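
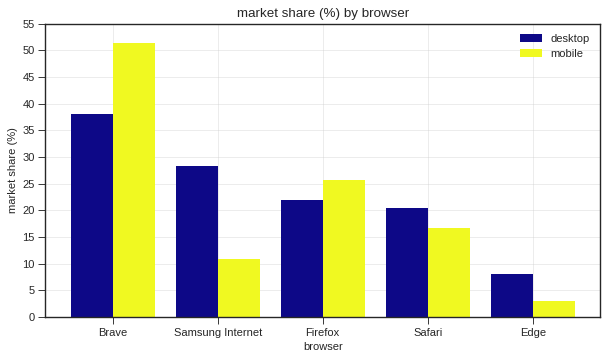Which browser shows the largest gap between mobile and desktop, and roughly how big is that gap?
Samsung Internet: mobile ≈ 10, desktop ≈ 30 → gap ≈ 20. Next-largest (Brave) is only ≈ 10.

Samsung Internet, ≈ 20 %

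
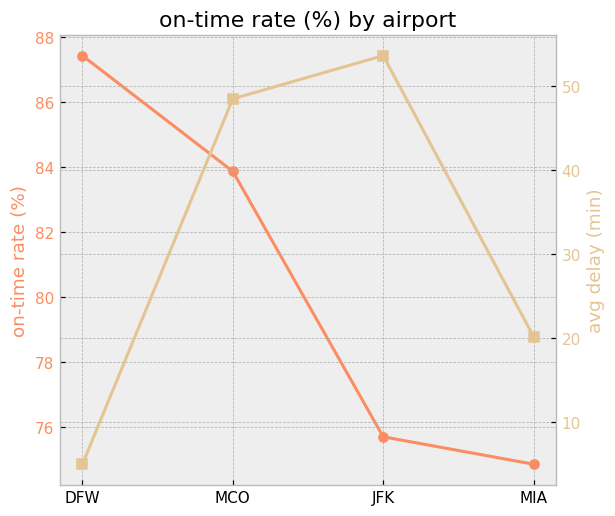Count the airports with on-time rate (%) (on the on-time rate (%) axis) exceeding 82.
2

Above 82: DFW, MCO.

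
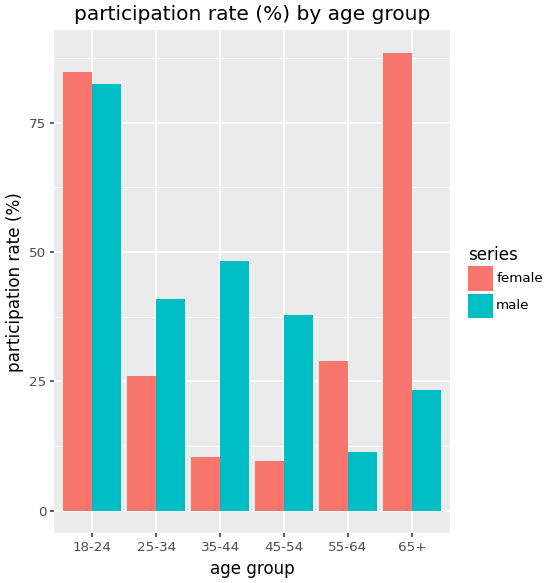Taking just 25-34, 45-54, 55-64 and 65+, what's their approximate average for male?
(40 + 40 + 10 + 20) / 4 ≈ 28.

≈ 28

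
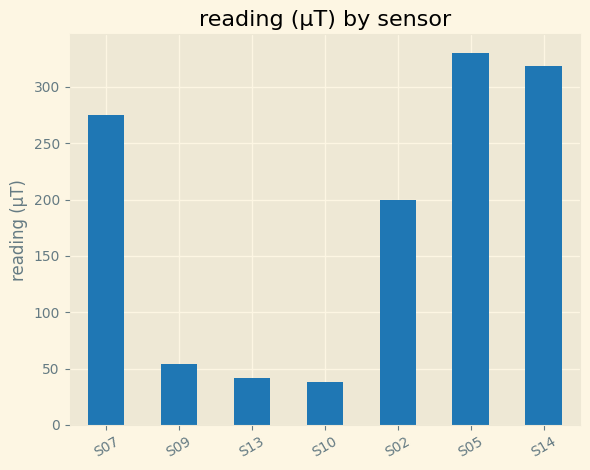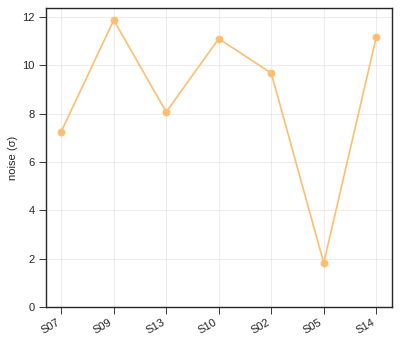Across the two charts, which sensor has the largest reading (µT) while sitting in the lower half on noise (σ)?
Chart 2 median noise (σ) ≈ 10; below-median sensors: S07, S13, S05. Among those, S05 has the highest reading (µT) (≈ 350).

S05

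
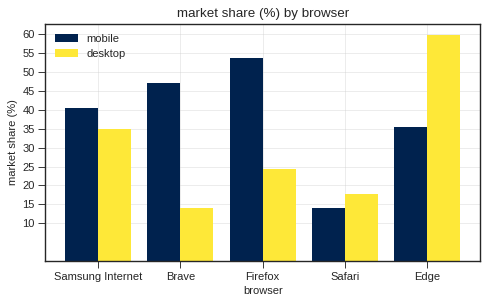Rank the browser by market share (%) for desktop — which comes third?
Firefox

Top 4 for desktop: Edge ≈ 60, Samsung Internet ≈ 35, Firefox ≈ 25, Safari ≈ 20.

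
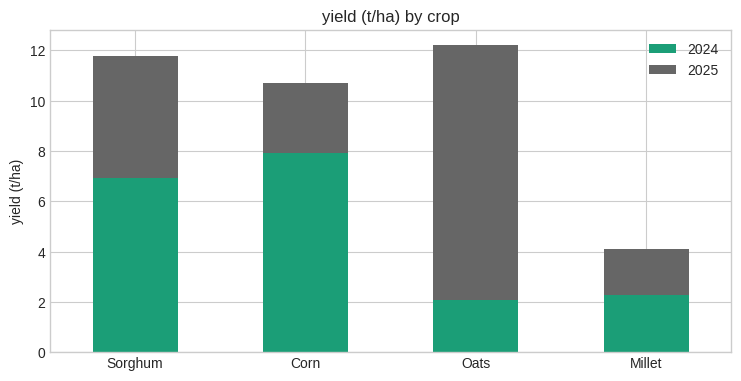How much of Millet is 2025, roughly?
2025 top ≈ 4, bottom ≈ 2; segment ≈ 2.

≈ 2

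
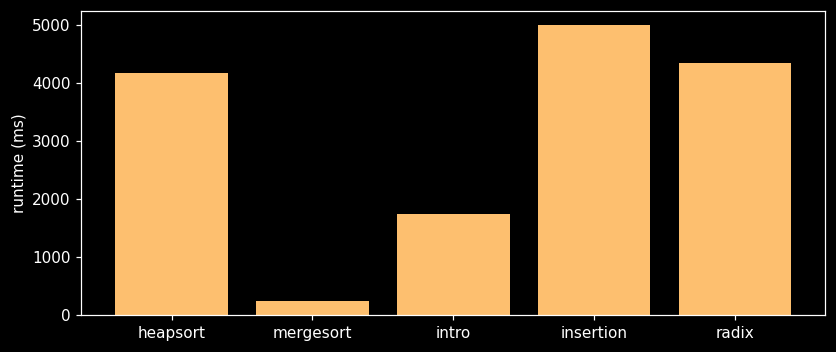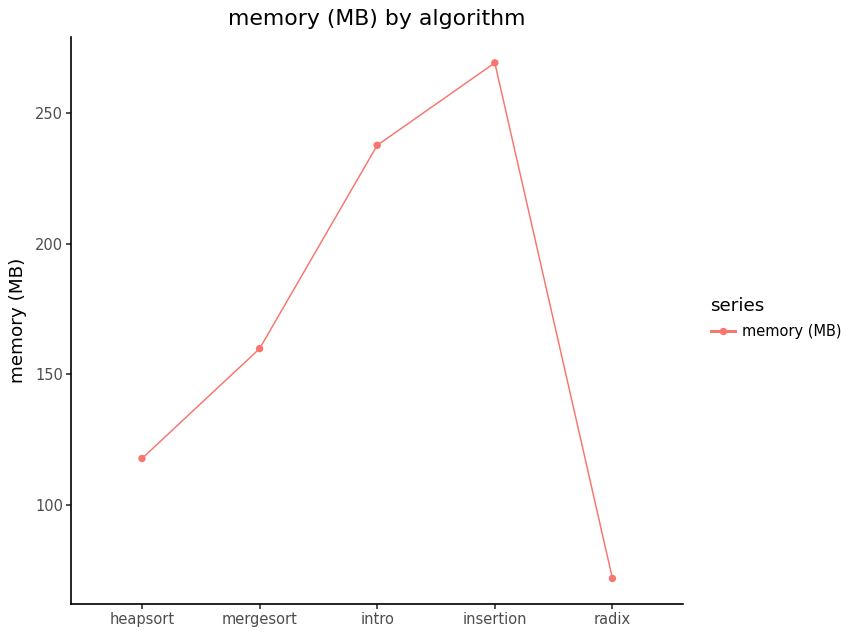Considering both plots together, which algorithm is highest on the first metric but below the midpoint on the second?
radix

Chart 2 median memory (MB) ≈ 150; below-median algorithms: heapsort, radix. Among those, radix has the highest runtime (ms) (≈ 4500).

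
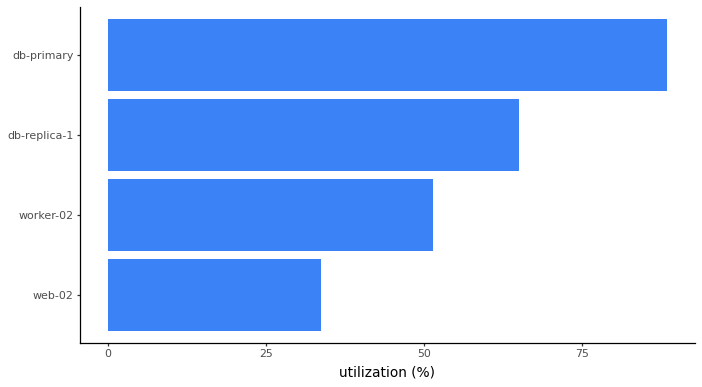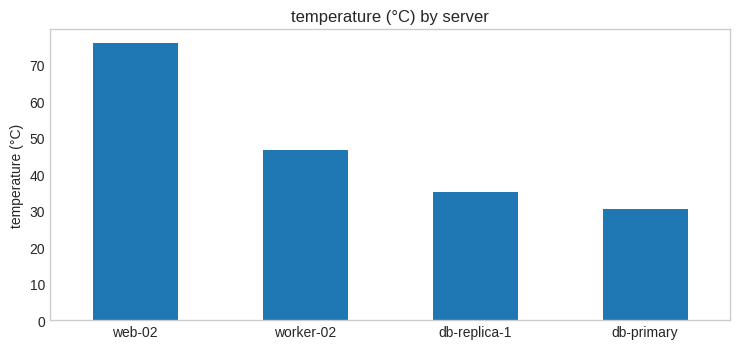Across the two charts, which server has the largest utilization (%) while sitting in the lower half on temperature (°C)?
Chart 2 median temperature (°C) ≈ 40; below-median servers: db-replica-1, db-primary. Among those, db-primary has the highest utilization (%) (≈ 90).

db-primary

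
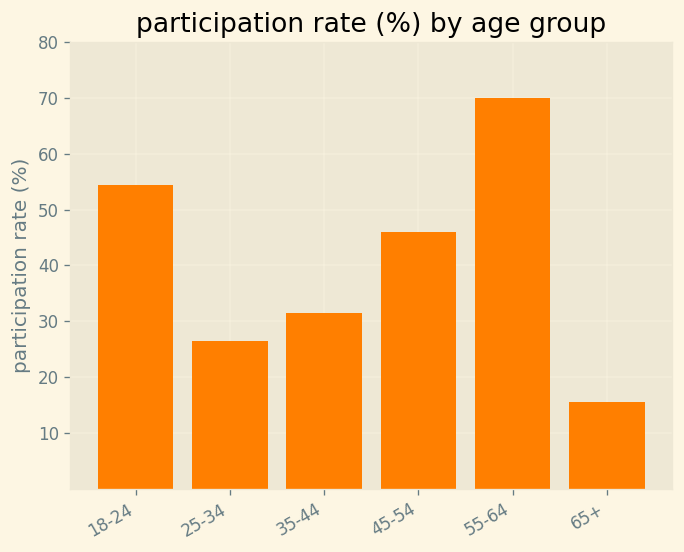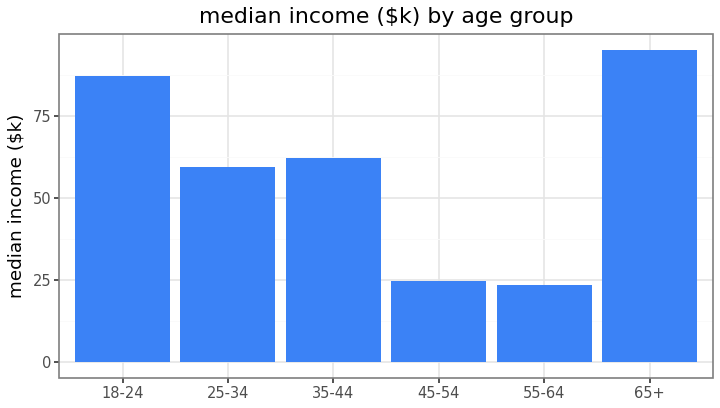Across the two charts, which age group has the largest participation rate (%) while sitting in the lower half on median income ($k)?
Chart 2 median median income ($k) ≈ 60; below-median age groups: 25-34, 45-54, 55-64. Among those, 55-64 has the highest participation rate (%) (≈ 70).

55-64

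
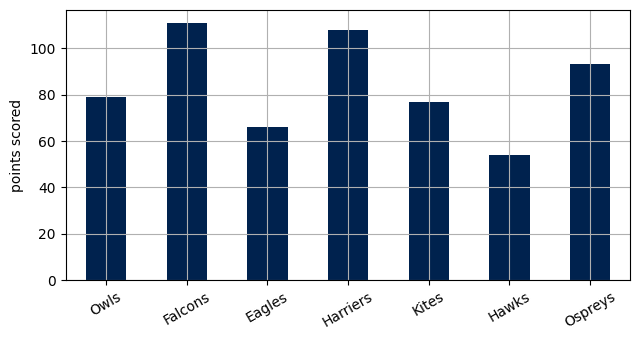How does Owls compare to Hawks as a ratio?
Owls ≈ 80, Hawks ≈ 50; 80/50 ≈ 1.6.

≈ 1.6×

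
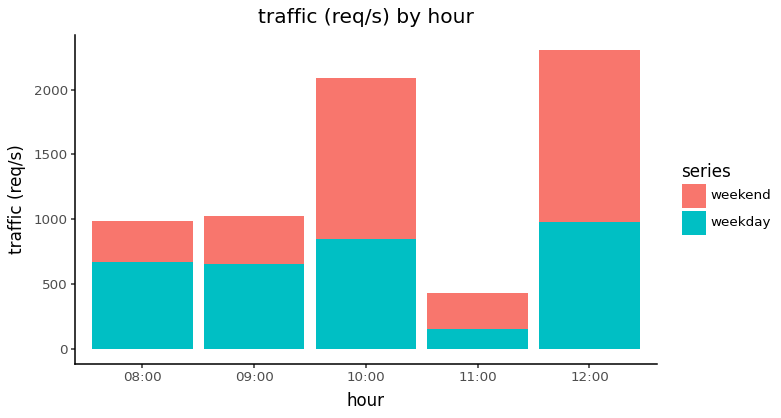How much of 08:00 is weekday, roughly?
weekday top ≈ 600, bottom ≈ 0; segment ≈ 600.

≈ 600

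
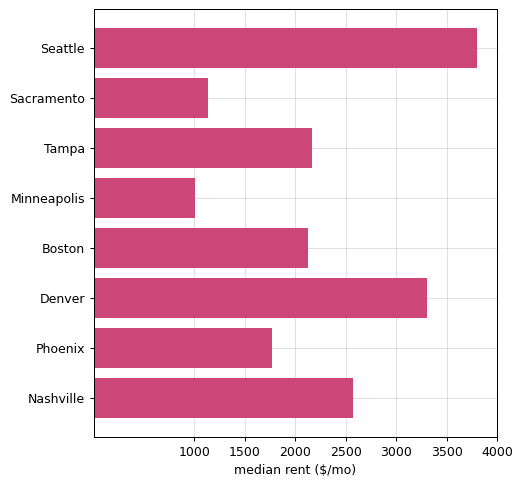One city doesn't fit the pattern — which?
Seattle

Seattle ≈ 4000; the rest sit between ≈ 1000 and ≈ 3500.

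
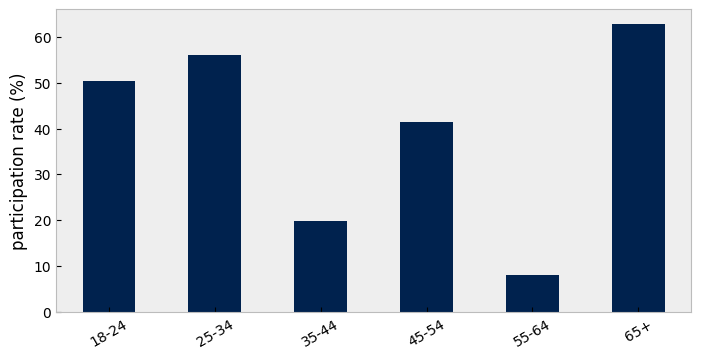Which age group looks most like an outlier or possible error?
55-64

55-64 ≈ 10; the rest sit between ≈ 20 and ≈ 60.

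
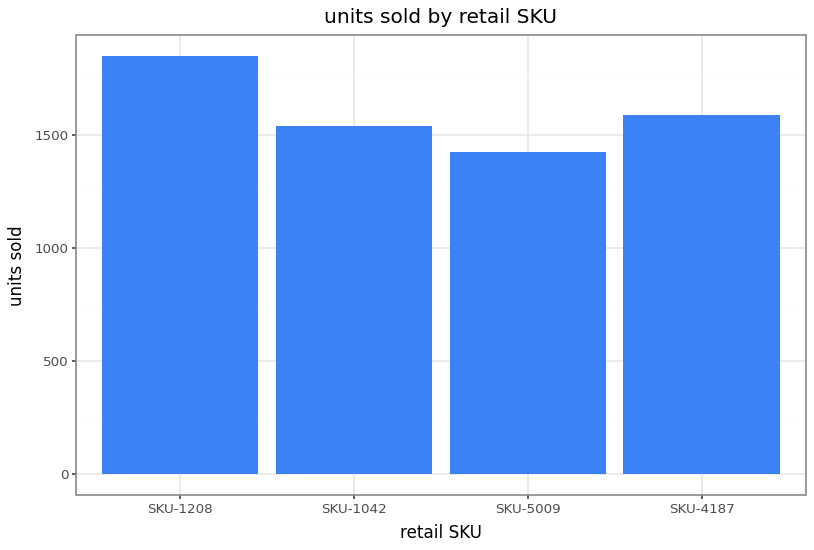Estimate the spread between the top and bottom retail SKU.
Max SKU-1208 ≈ 1800, min SKU-5009 ≈ 1400; range ≈ 400.

≈ 400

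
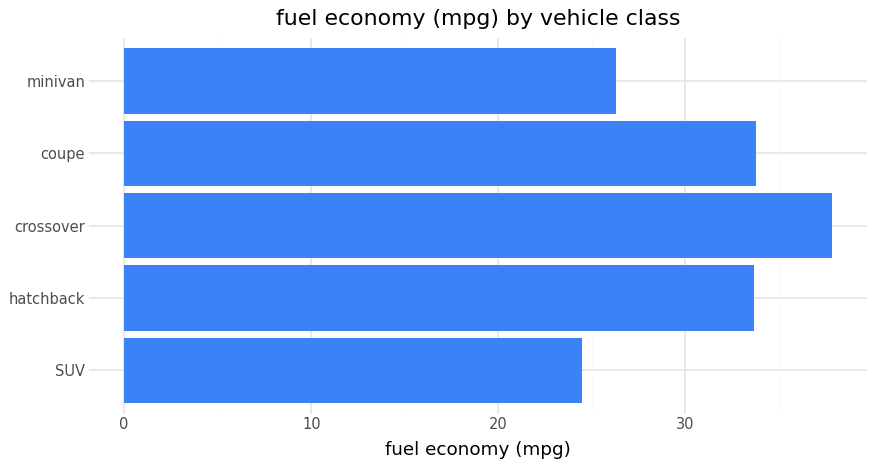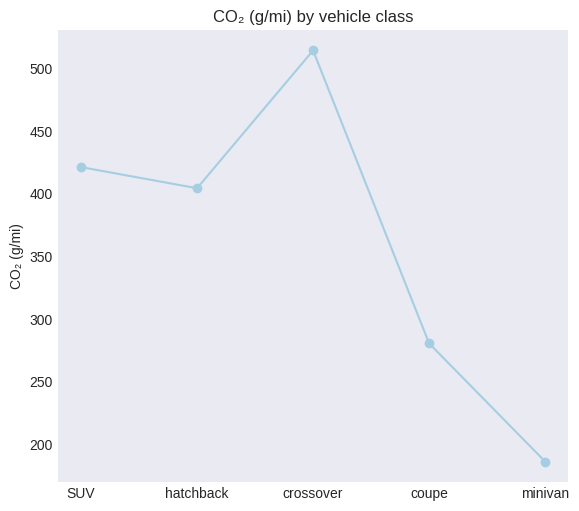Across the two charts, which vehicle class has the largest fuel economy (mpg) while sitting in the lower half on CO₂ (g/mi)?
coupe

Chart 2 median CO₂ (g/mi) ≈ 400; below-median vehicle classes: coupe, minivan. Among those, coupe has the highest fuel economy (mpg) (≈ 35).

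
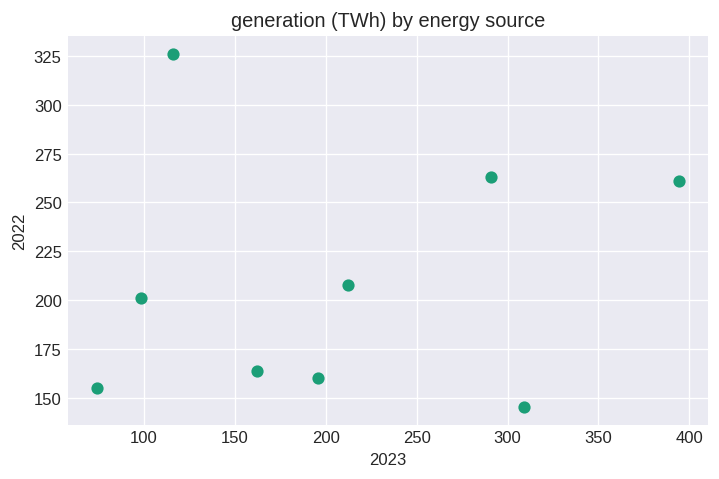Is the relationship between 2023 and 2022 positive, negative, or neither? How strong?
Points are roughly uncorrelated; weak (|r| ≈ 0.1).

no clear correlation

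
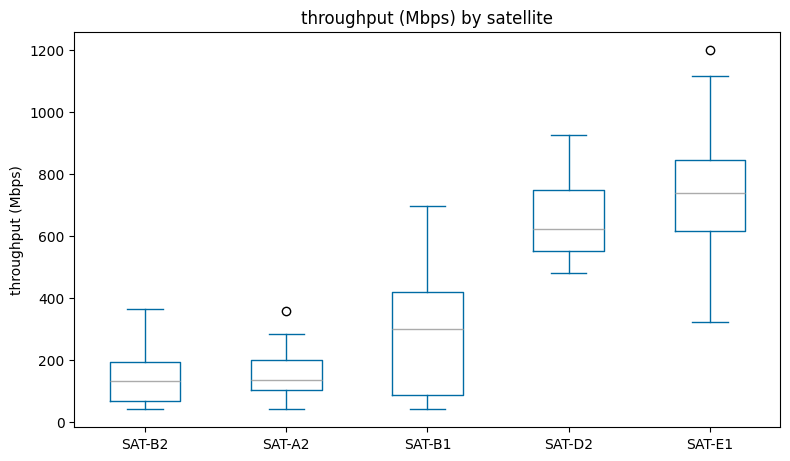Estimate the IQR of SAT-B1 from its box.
≈ 300

Q3 ≈ 400, Q1 ≈ 100; IQR ≈ 300.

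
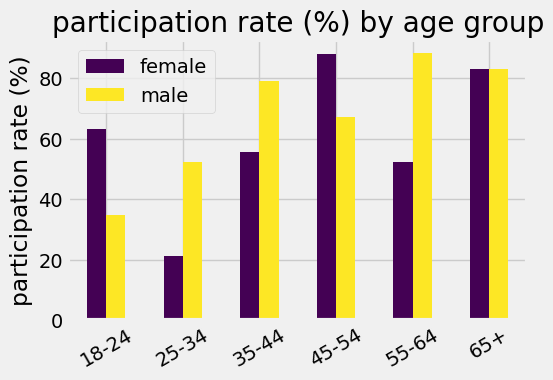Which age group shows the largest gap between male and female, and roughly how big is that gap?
55-64: male ≈ 90, female ≈ 50 → gap ≈ 40. Next-largest (25-34) is only ≈ 30.

55-64, ≈ 40 %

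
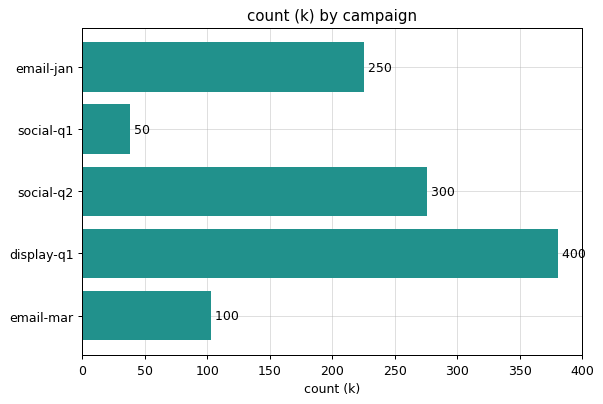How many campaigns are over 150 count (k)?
3

Above 150: email-jan, social-q2, display-q1.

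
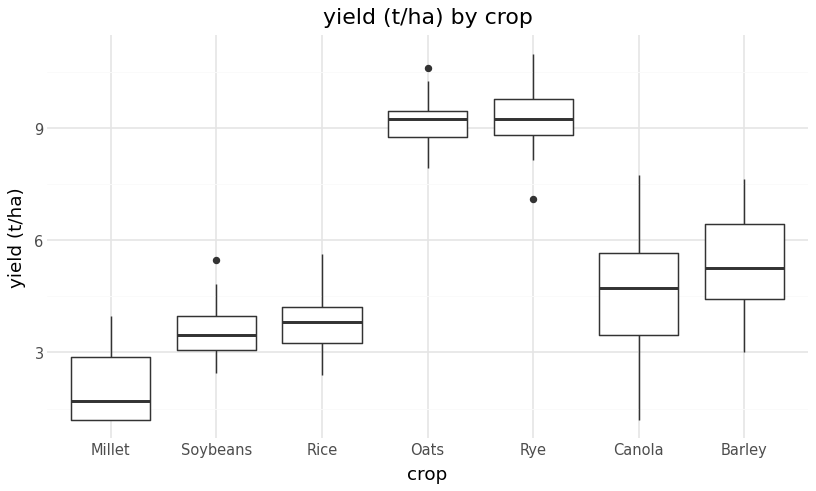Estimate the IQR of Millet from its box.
≈ 2

Q3 ≈ 3, Q1 ≈ 1; IQR ≈ 2.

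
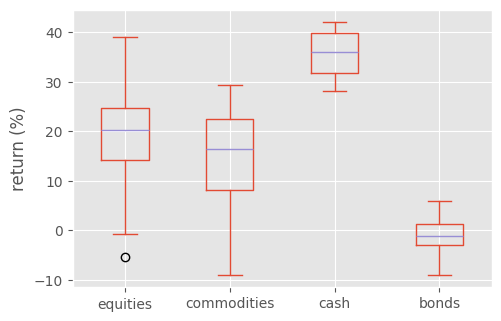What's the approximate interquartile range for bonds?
Q3 ≈ 0, Q1 ≈ -5; IQR ≈ 5.

≈ 5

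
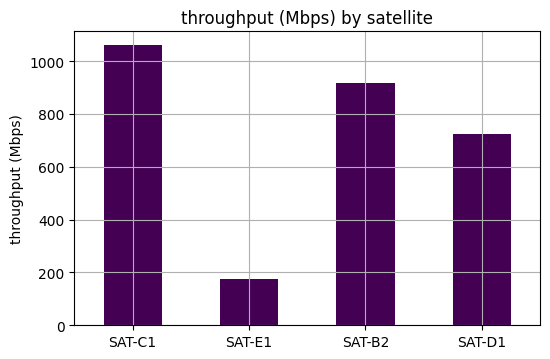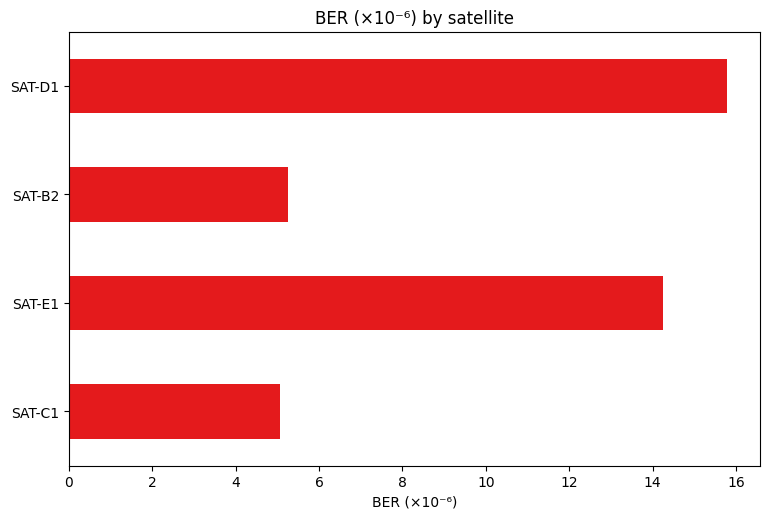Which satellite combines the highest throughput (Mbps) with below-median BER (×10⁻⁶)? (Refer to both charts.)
SAT-C1

Chart 2 median BER (×10⁻⁶) ≈ 10; below-median satellites: SAT-C1, SAT-B2. Among those, SAT-C1 has the highest throughput (Mbps) (≈ 1100).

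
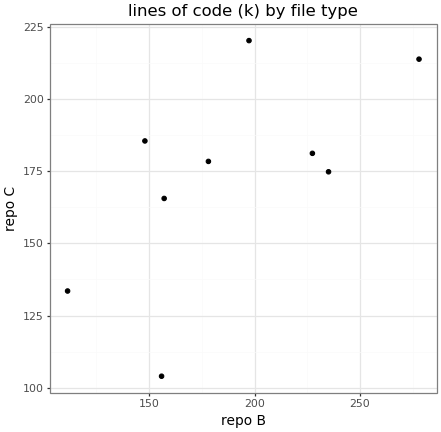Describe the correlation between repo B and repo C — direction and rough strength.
positive, moderate

Points are positively correlated; moderate (|r| ≈ 0.6).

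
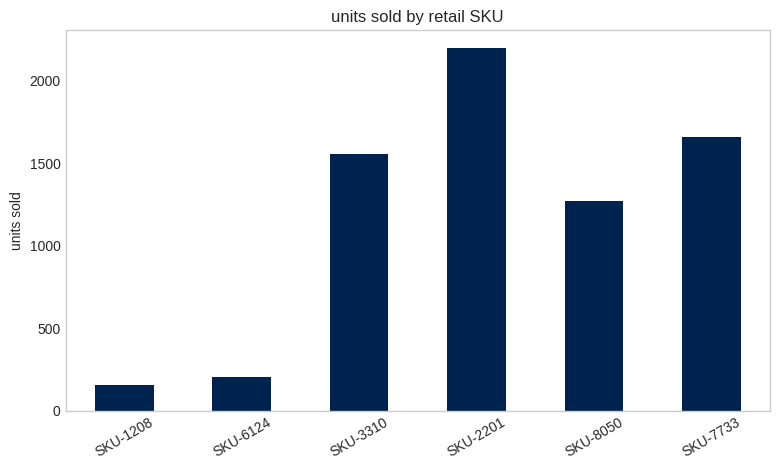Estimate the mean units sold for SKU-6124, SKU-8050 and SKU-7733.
≈ 1000

(200 + 1200 + 1600) / 3 ≈ 1000.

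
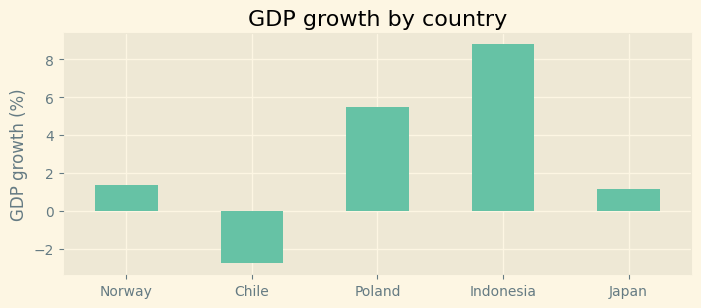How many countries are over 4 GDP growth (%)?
Above 4: Poland, Indonesia.

2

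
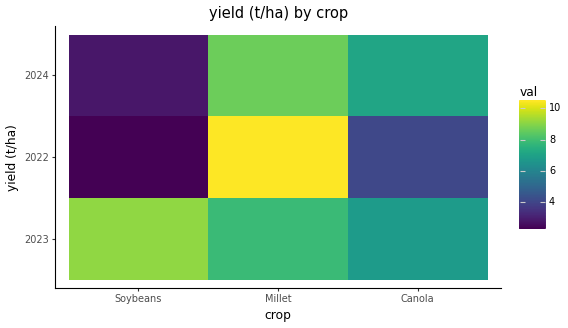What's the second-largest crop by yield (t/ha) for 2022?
Canola

Top 3 for 2022: Millet ≈ 11, Canola ≈ 4, Soybeans ≈ 2.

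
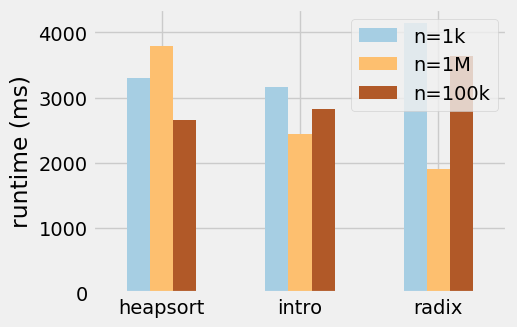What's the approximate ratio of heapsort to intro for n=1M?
heapsort ≈ 4000, intro ≈ 2500; 4000/2500 ≈ 1.6.

≈ 1.6×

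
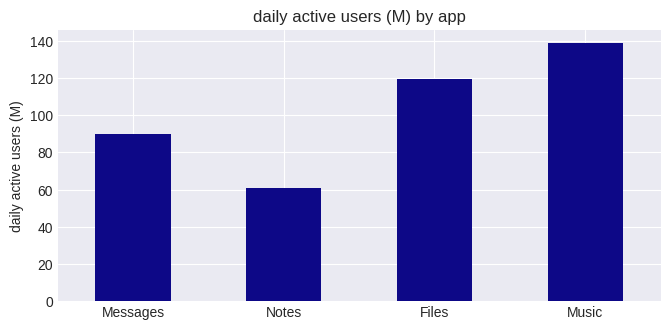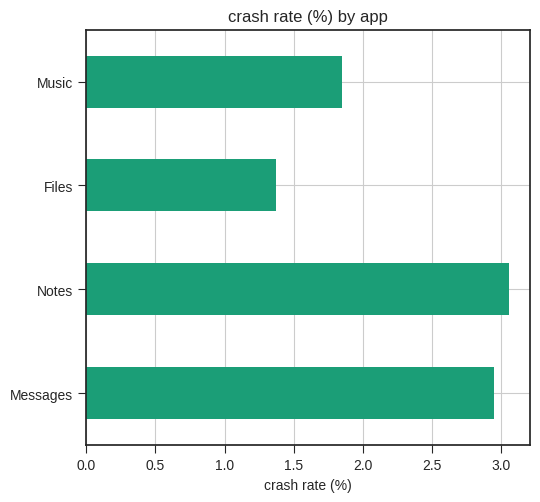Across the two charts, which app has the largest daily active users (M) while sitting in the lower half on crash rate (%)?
Chart 2 median crash rate (%) ≈ 2.5; below-median apps: Files, Music. Among those, Music has the highest daily active users (M) (≈ 140).

Music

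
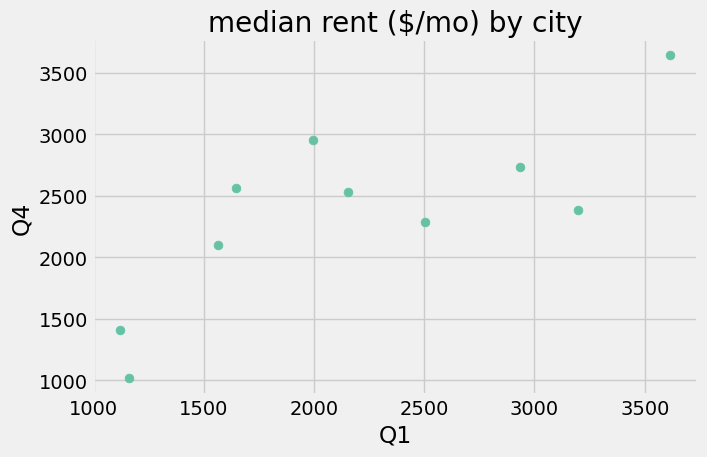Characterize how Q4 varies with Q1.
Points are positively correlated; strong (|r| ≈ 0.8).

positive, strong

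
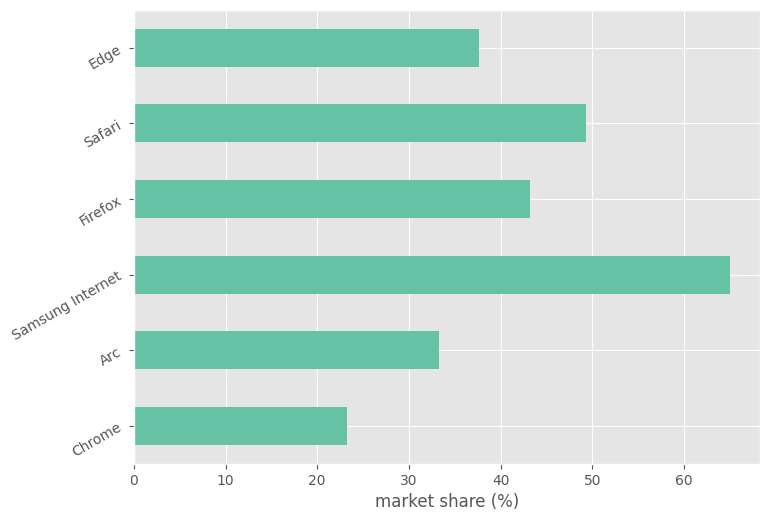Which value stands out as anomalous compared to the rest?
Samsung Internet ≈ 60; the rest sit between ≈ 20 and ≈ 50.

Samsung Internet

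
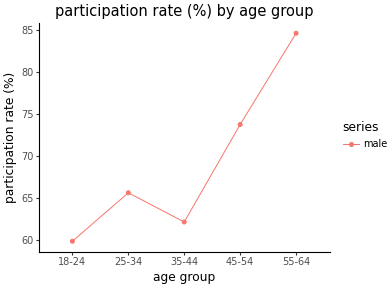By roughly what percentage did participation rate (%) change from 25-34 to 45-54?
≈ +15.4%

25-34 ≈ 65, 45-54 ≈ 75; (75 − 65) / 65 ≈ +15.4%.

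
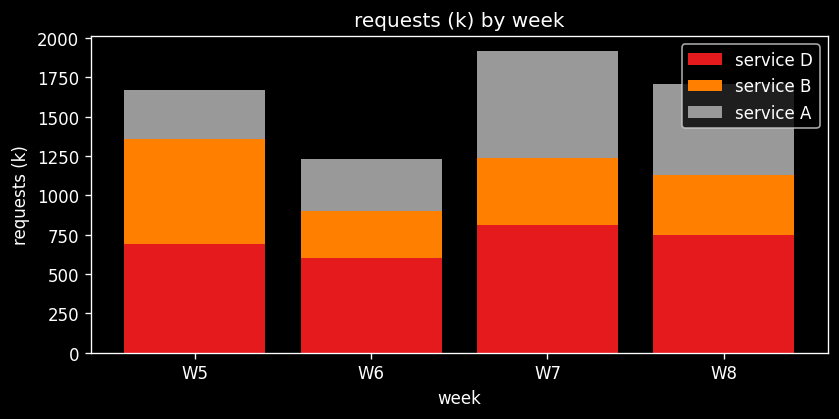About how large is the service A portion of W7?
≈ 800

service A top ≈ 2000, bottom ≈ 1200; segment ≈ 800.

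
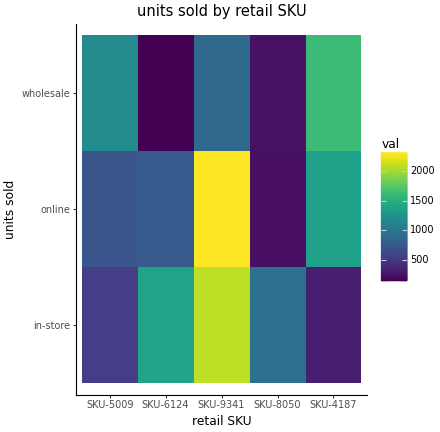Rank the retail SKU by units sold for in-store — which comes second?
SKU-6124

Top 3 for in-store: SKU-9341 ≈ 2200, SKU-6124 ≈ 1400, SKU-8050 ≈ 1000.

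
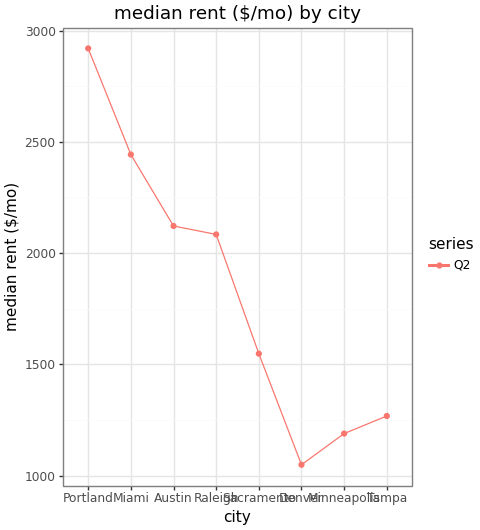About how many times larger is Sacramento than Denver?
≈ 1.6×

Sacramento ≈ 1600, Denver ≈ 1000; 1600/1000 ≈ 1.6.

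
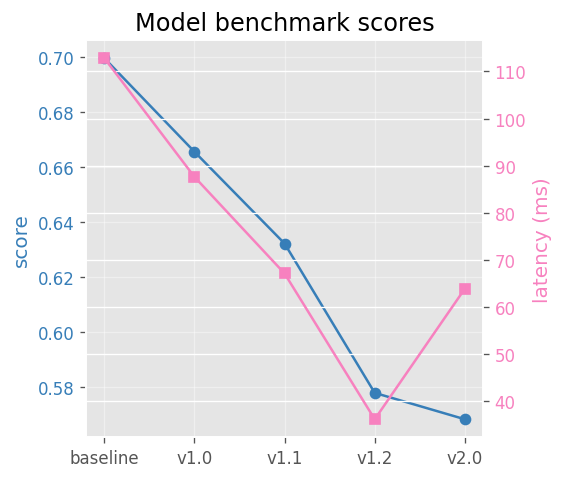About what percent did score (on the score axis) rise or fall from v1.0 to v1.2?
v1.0 ≈ 0.66, v1.2 ≈ 0.58; (0.58 − 0.66) / 0.66 ≈ -12.1%.

≈ -12.1%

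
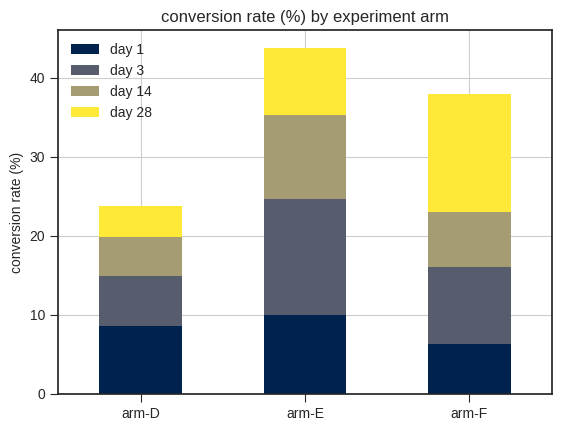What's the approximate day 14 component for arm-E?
≈ 10

day 14 top ≈ 35, bottom ≈ 25; segment ≈ 10.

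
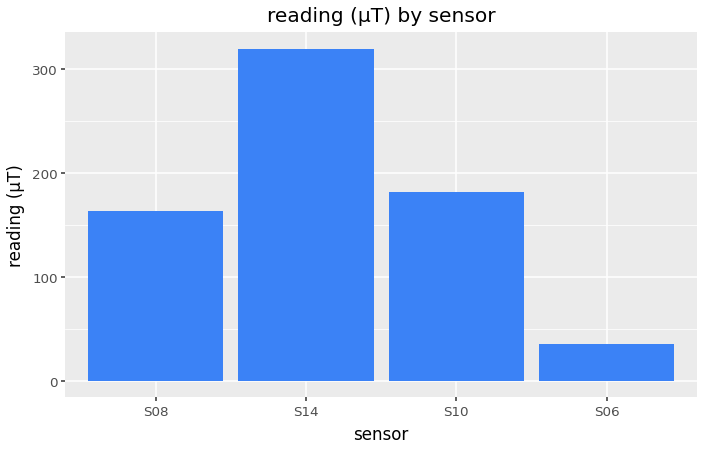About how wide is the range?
≈ 250

Max S14 ≈ 300, min S06 ≈ 50; range ≈ 250.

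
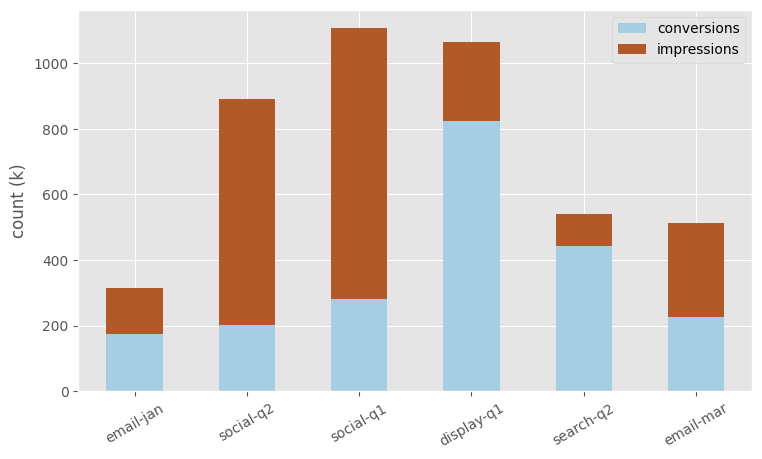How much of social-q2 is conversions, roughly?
conversions top ≈ 200, bottom ≈ 0; segment ≈ 200.

≈ 200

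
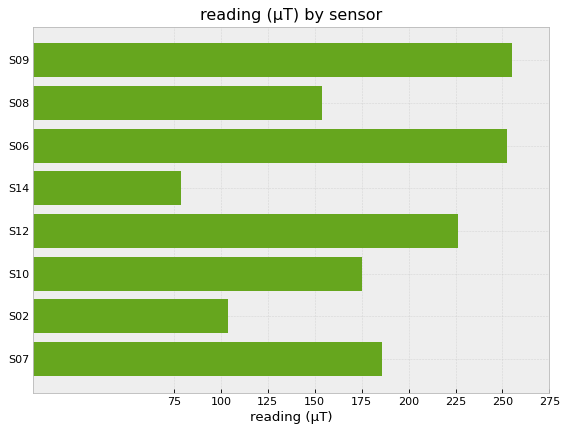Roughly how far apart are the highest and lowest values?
Max S09 ≈ 250, min S14 ≈ 75; range ≈ 175.

≈ 175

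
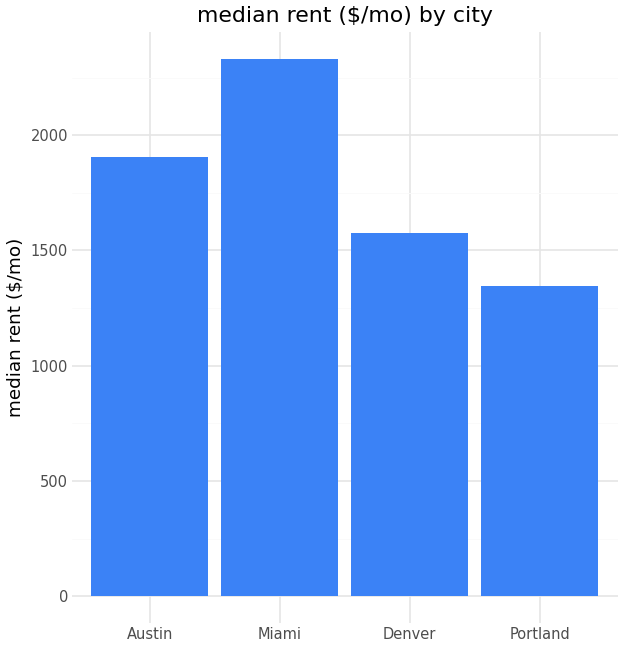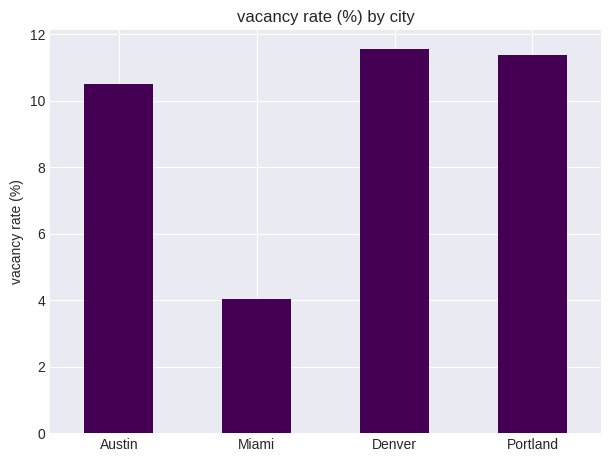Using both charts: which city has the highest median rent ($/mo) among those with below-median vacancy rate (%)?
Chart 2 median vacancy rate (%) ≈ 10; below-median cities: Austin, Miami. Among those, Miami has the highest median rent ($/mo) (≈ 2500).

Miami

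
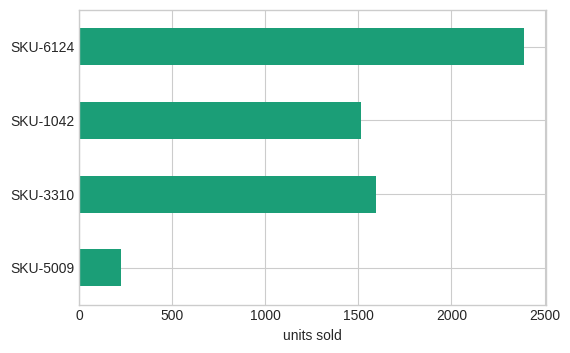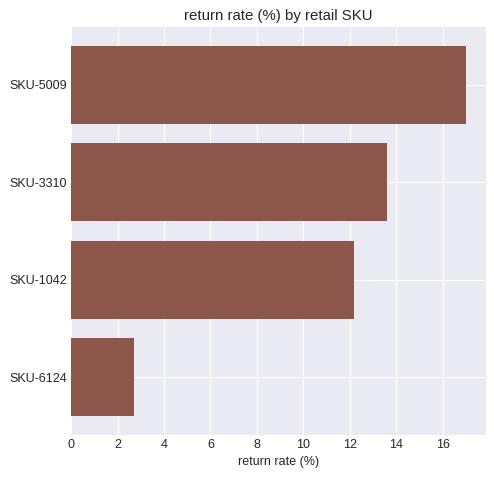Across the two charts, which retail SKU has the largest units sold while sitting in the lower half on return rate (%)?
SKU-6124

Chart 2 median return rate (%) ≈ 12; below-median retail SKUs: SKU-1042, SKU-6124. Among those, SKU-6124 has the highest units sold (≈ 2500).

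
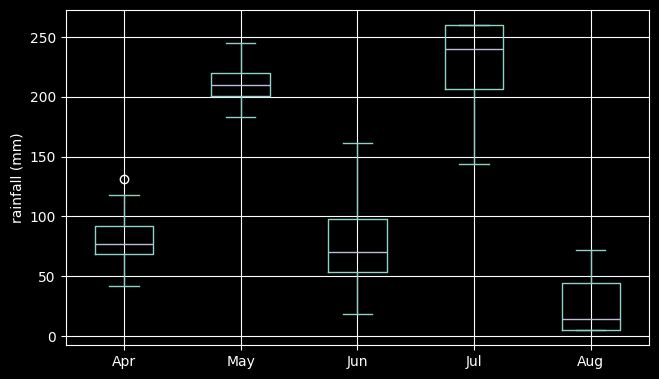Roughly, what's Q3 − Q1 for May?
Q3 ≈ 220, Q1 ≈ 200; IQR ≈ 20.

≈ 20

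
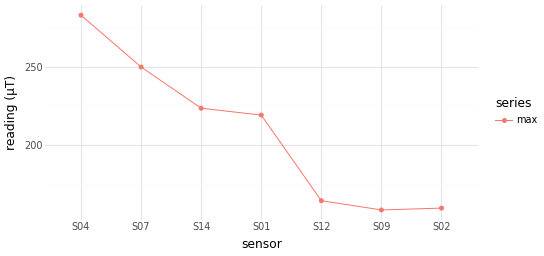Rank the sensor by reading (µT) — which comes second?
Top 3: S04 ≈ 280, S07 ≈ 260, S14 ≈ 220.

S07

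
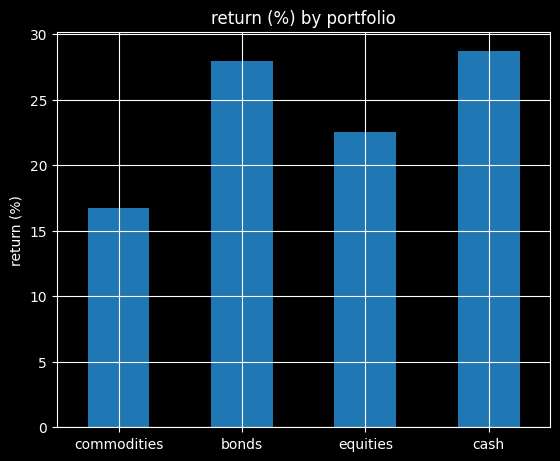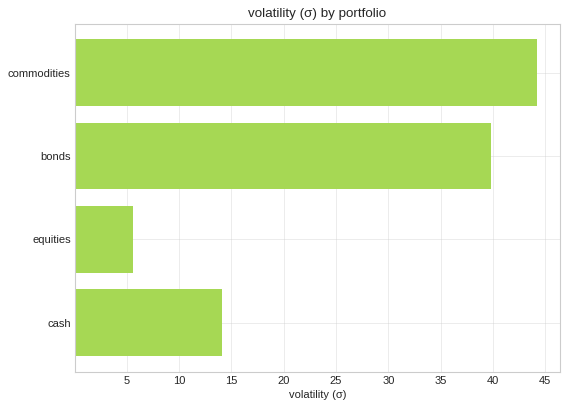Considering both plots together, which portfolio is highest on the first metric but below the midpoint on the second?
Chart 2 median volatility (σ) ≈ 25; below-median portfolios: equities, cash. Among those, cash has the highest return (%) (≈ 30).

cash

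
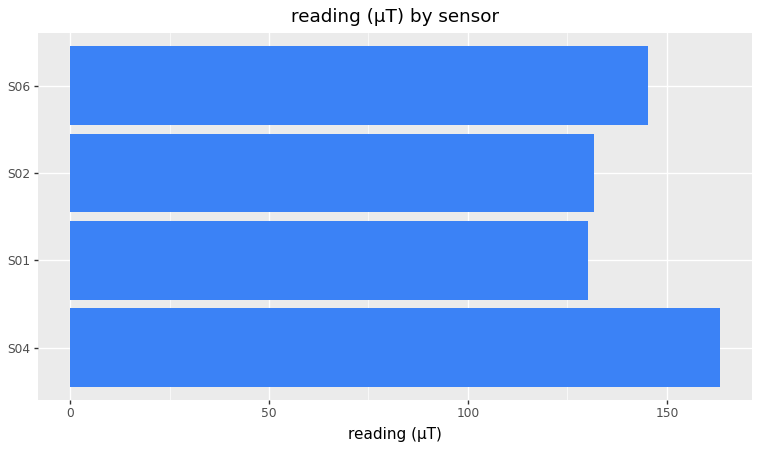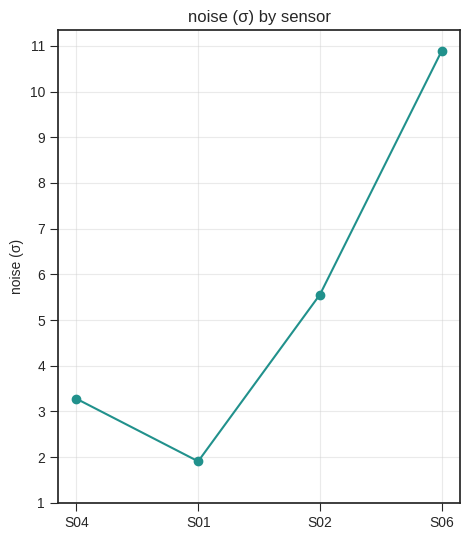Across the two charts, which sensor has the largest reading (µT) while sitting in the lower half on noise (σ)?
S04

Chart 2 median noise (σ) ≈ 4; below-median sensors: S04, S01. Among those, S04 has the highest reading (µT) (≈ 160).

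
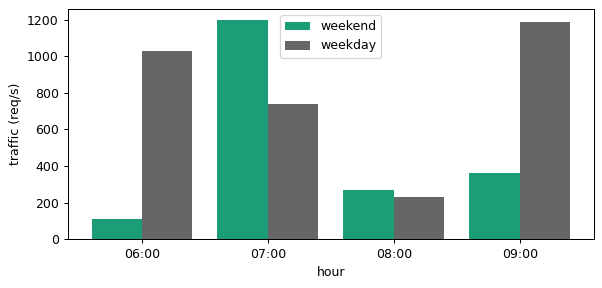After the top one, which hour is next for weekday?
Top 3 for weekday: 09:00 ≈ 1200, 06:00 ≈ 1000, 07:00 ≈ 700.

06:00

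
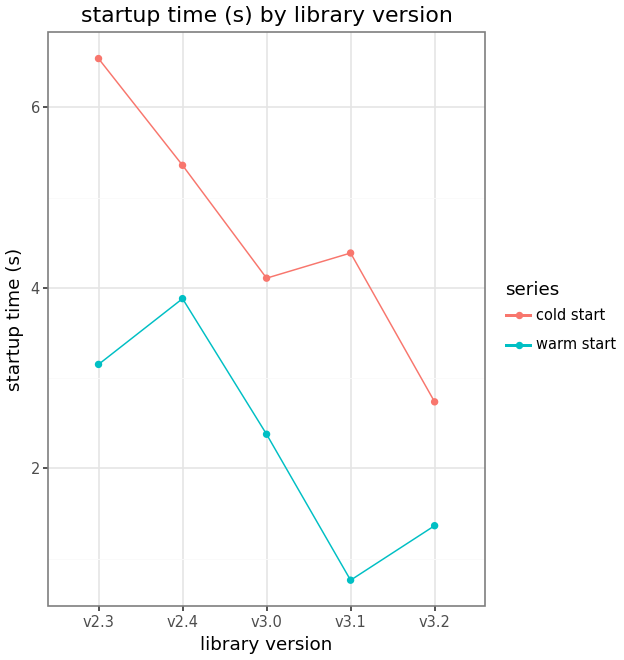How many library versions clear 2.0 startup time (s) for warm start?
Above 2.0: v2.3, v2.4, v3.0.

3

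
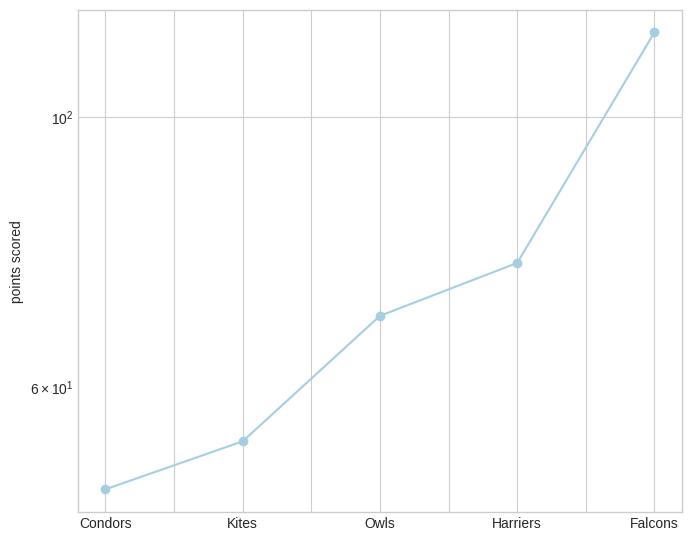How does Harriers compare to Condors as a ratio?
≈ 1.6×

Harriers ≈ 80, Condors ≈ 50; 80/50 ≈ 1.6.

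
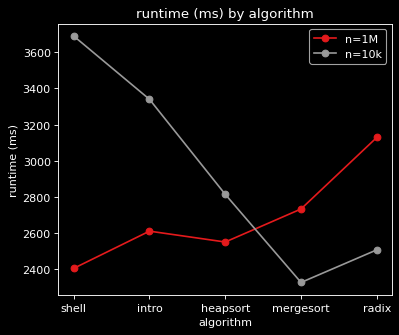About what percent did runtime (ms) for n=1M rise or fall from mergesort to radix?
≈ +14.3%

mergesort ≈ 2800, radix ≈ 3200; (3200 − 2800) / 2800 ≈ +14.3%.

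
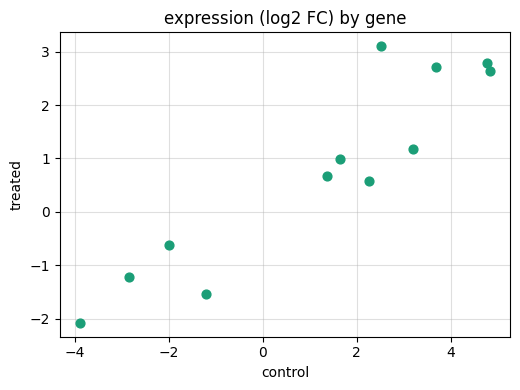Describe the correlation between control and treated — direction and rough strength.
Points are positively correlated; strong (|r| ≈ 0.9).

positive, strong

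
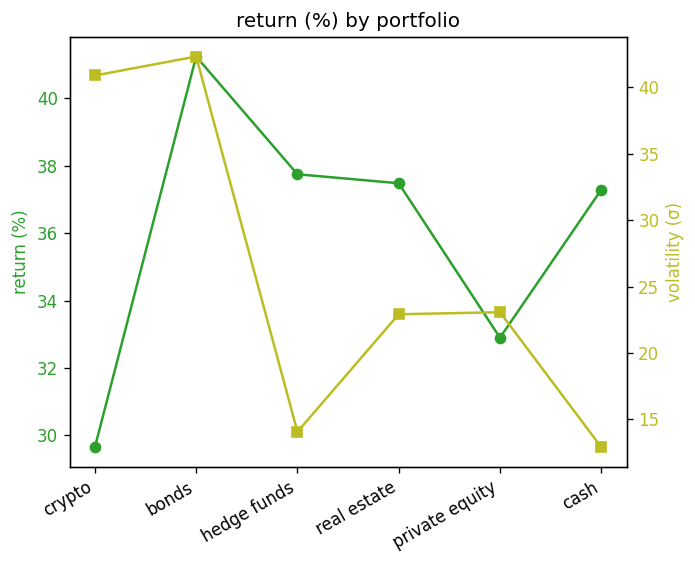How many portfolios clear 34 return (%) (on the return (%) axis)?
4

Above 34: bonds, hedge funds, real estate, cash.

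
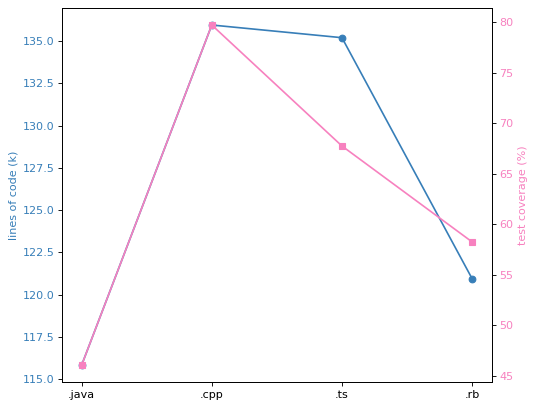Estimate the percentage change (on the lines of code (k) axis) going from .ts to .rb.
≈ -11.8%

.ts ≈ 136, .rb ≈ 120; (120 − 136) / 136 ≈ -11.8%.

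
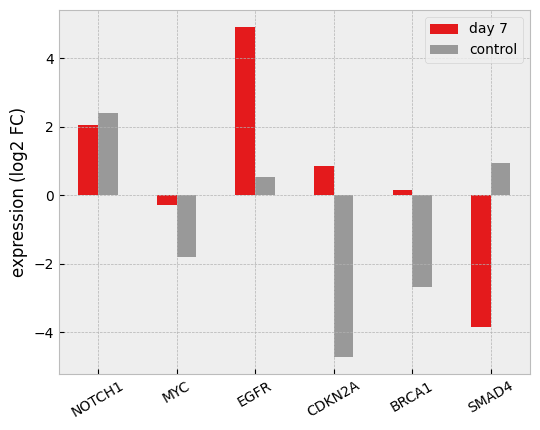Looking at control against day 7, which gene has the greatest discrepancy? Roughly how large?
CDKN2A, ≈ 6 log2 FC

CDKN2A: control ≈ -5, day 7 ≈ 1 → gap ≈ 6. Next-largest (SMAD4) is only ≈ 5.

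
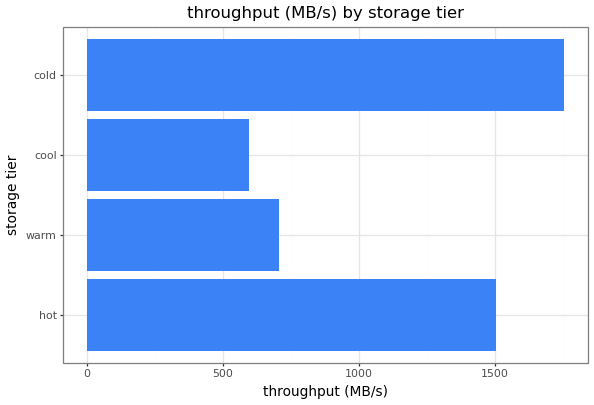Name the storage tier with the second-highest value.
Top 3: cold ≈ 1800, hot ≈ 1600, warm ≈ 800.

hot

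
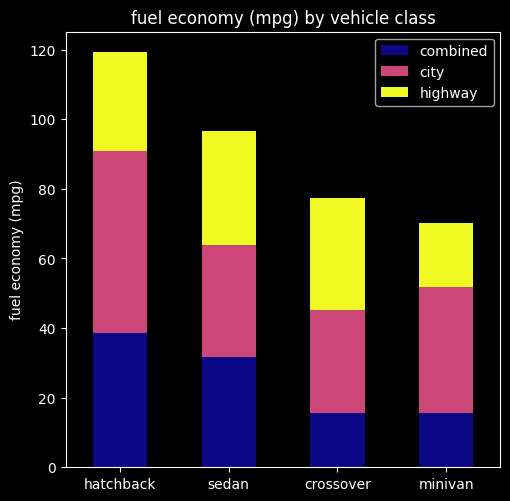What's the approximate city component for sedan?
city top ≈ 60, bottom ≈ 30; segment ≈ 30.

≈ 30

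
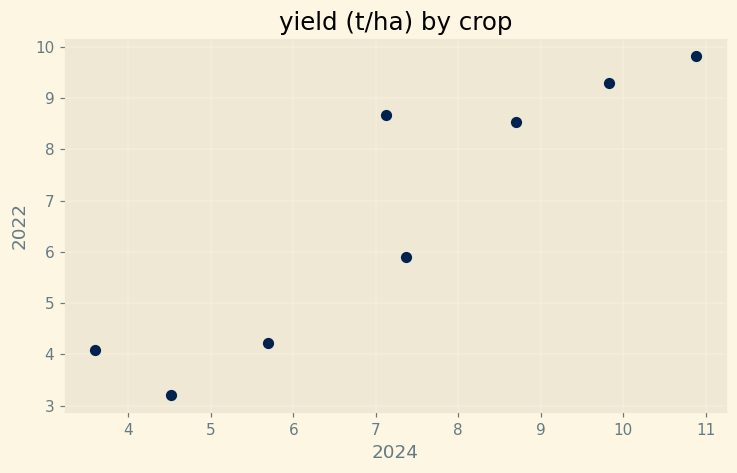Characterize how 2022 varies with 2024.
Points are positively correlated; strong (|r| ≈ 0.9).

positive, strong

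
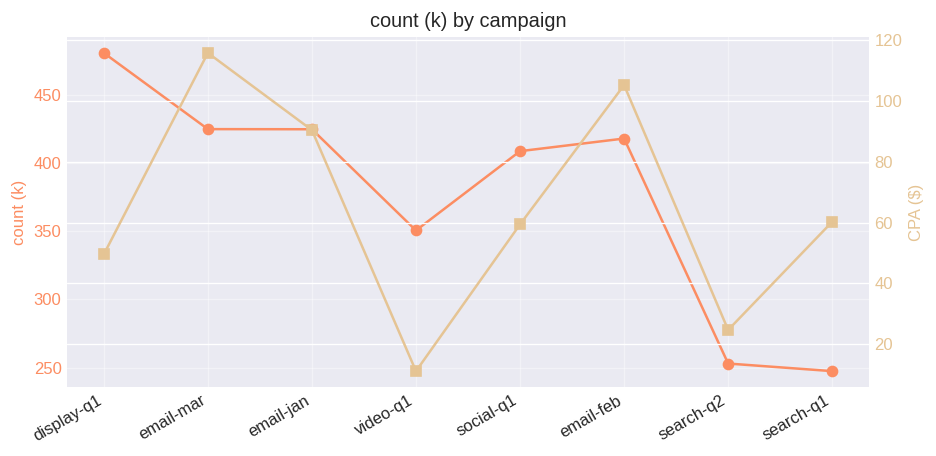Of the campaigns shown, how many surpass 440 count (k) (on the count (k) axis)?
Above 440: display-q1.

1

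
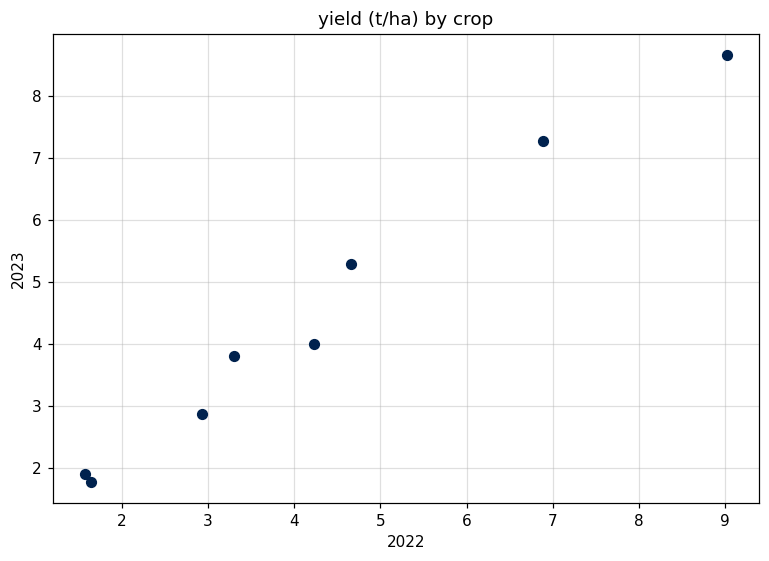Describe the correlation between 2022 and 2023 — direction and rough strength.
positive, strong

Points are positively correlated; strong (|r| ≈ 1.0).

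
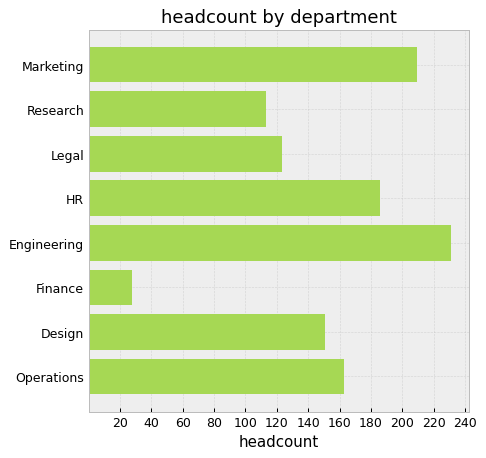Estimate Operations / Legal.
≈ 1.33×

Operations ≈ 160, Legal ≈ 120; 160/120 ≈ 1.33.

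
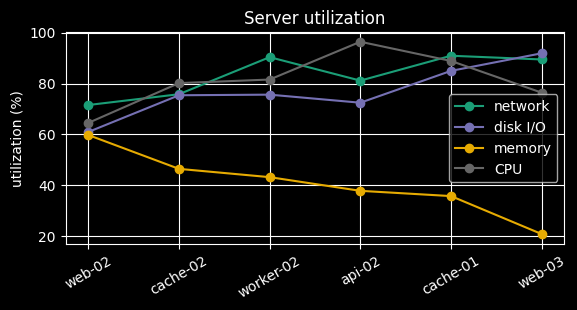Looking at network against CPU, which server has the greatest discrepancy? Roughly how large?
api-02, ≈ 20 %

api-02: network ≈ 80, CPU ≈ 100 → gap ≈ 20. Next-largest (web-03) is only ≈ 10.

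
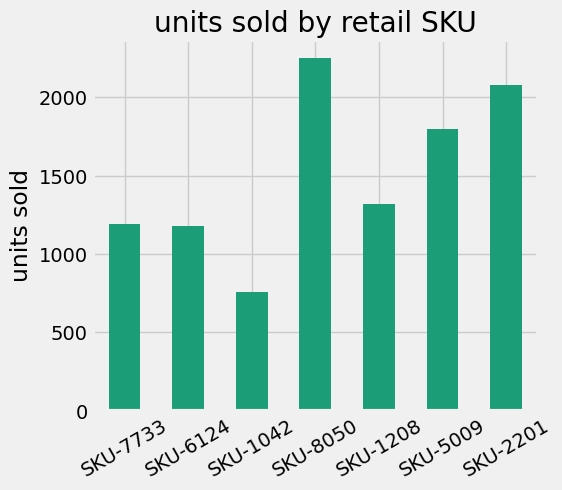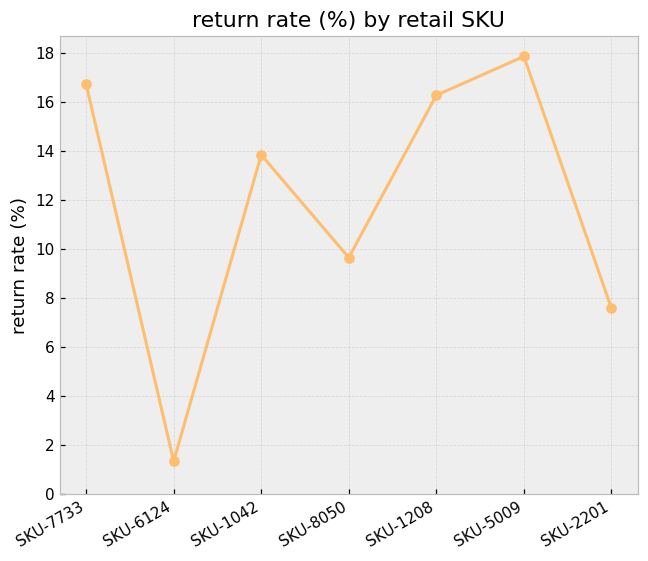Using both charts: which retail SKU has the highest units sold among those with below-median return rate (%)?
SKU-8050

Chart 2 median return rate (%) ≈ 14; below-median retail SKUs: SKU-6124, SKU-8050, SKU-2201. Among those, SKU-8050 has the highest units sold (≈ 2500).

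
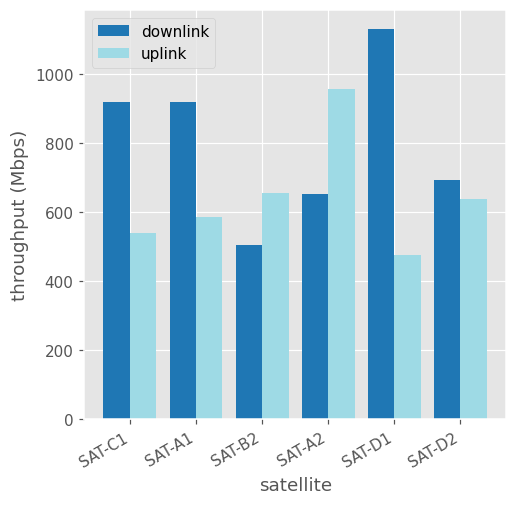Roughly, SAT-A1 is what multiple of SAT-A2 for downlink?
≈ 1.29×

SAT-A1 ≈ 900, SAT-A2 ≈ 700; 900/700 ≈ 1.29.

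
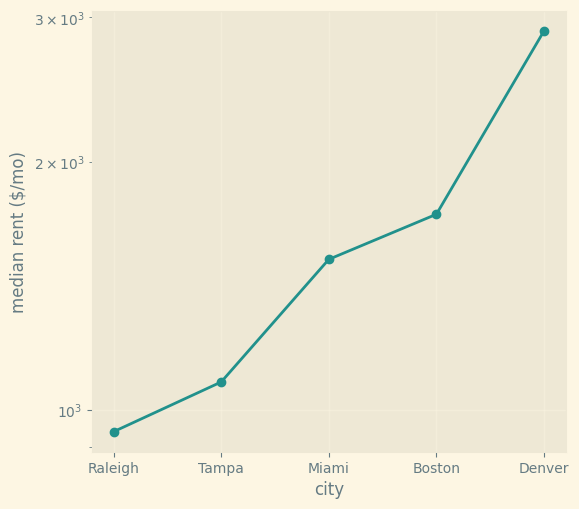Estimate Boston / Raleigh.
≈ 1.8×

Boston ≈ 1800, Raleigh ≈ 1000; 1800/1000 ≈ 1.8.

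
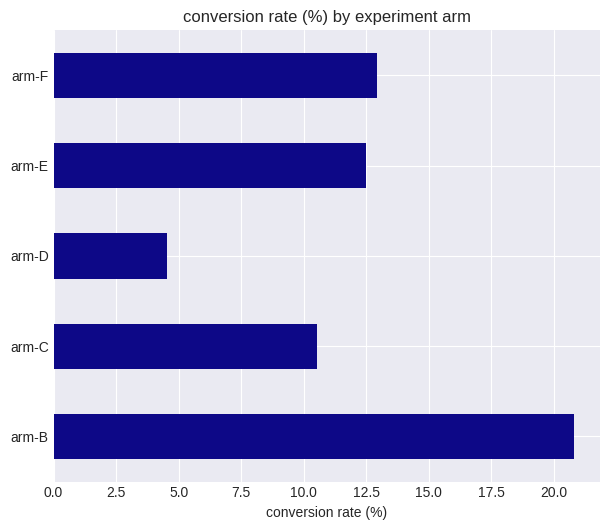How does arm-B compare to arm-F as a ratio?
≈ 1.67×

arm-B ≈ 20, arm-F ≈ 12; 20/12 ≈ 1.67.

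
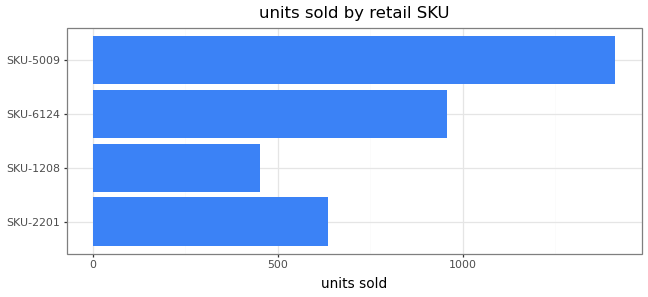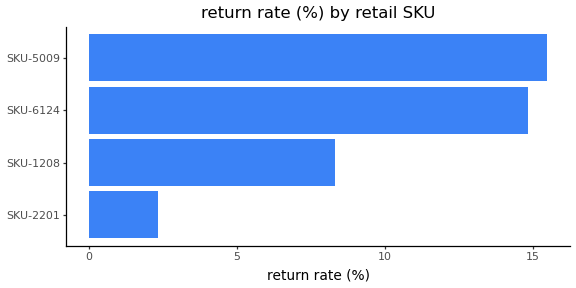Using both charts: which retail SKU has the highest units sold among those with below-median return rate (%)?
SKU-2201

Chart 2 median return rate (%) ≈ 12; below-median retail SKUs: SKU-2201, SKU-1208. Among those, SKU-2201 has the highest units sold (≈ 600).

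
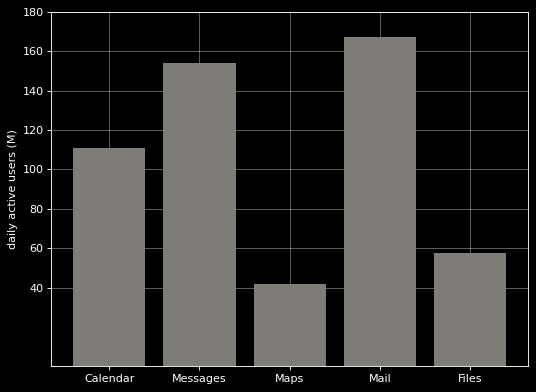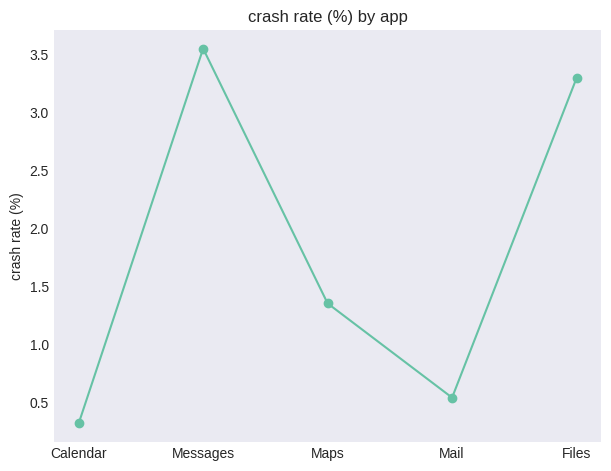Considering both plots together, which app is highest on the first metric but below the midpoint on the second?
Mail

Chart 2 median crash rate (%) ≈ 1.5; below-median apps: Calendar, Mail. Among those, Mail has the highest daily active users (M) (≈ 160).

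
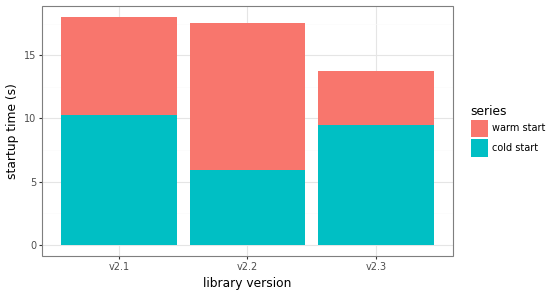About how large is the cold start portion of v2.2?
≈ 6

cold start top ≈ 6, bottom ≈ 0; segment ≈ 6.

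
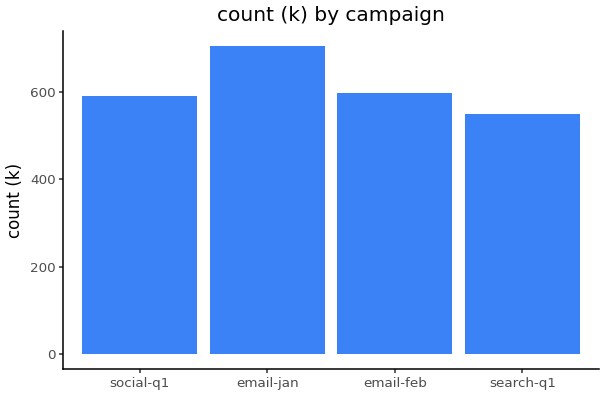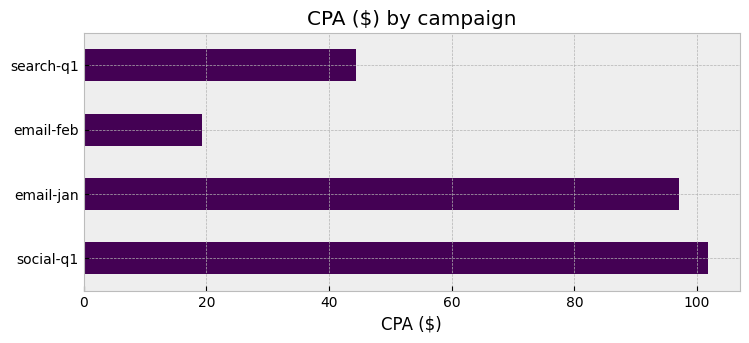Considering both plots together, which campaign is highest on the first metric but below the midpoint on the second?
email-feb

Chart 2 median CPA ($) ≈ 70; below-median campaigns: email-feb, search-q1. Among those, email-feb has the highest count (k) (≈ 600).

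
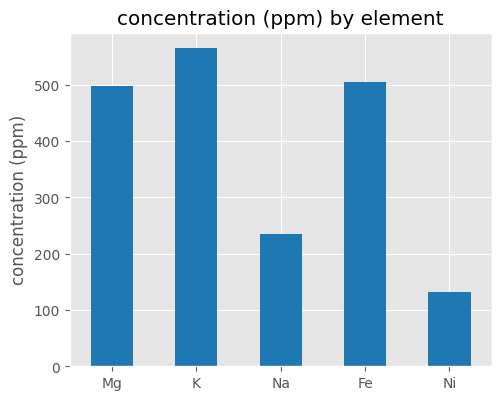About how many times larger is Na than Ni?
Na ≈ 250, Ni ≈ 150; 250/150 ≈ 1.67.

≈ 1.67×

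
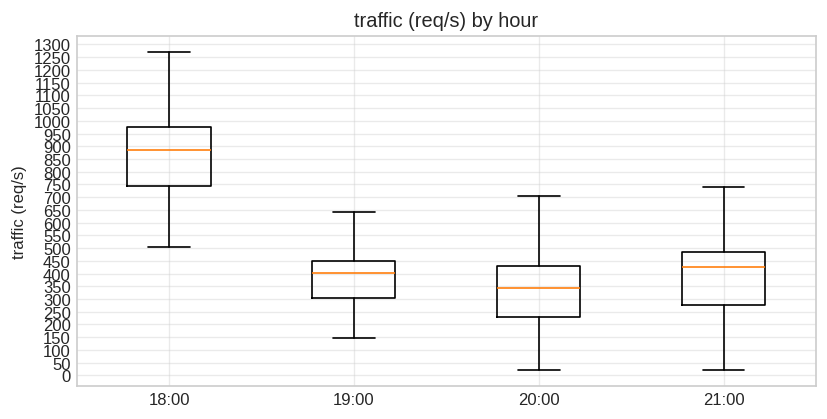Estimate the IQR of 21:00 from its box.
≈ 200

Q3 ≈ 500, Q1 ≈ 300; IQR ≈ 200.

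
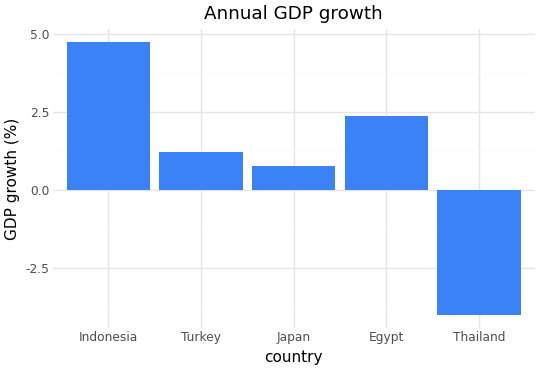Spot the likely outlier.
Thailand ≈ -4; the rest sit between ≈ 1 and ≈ 5.

Thailand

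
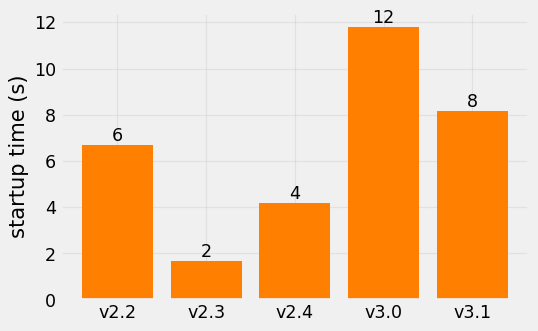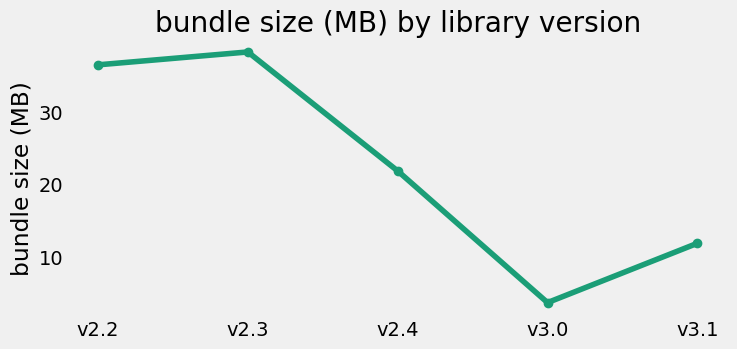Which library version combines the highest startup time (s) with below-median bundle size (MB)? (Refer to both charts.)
v3.0

Chart 2 median bundle size (MB) ≈ 20; below-median library versions: v3.0, v3.1. Among those, v3.0 has the highest startup time (s) (≈ 12).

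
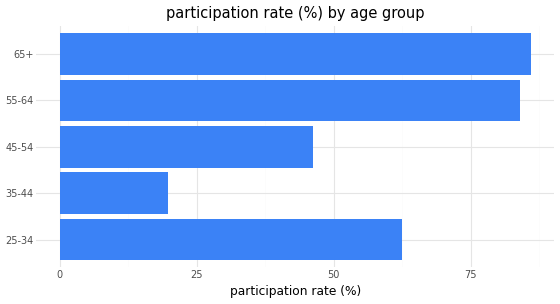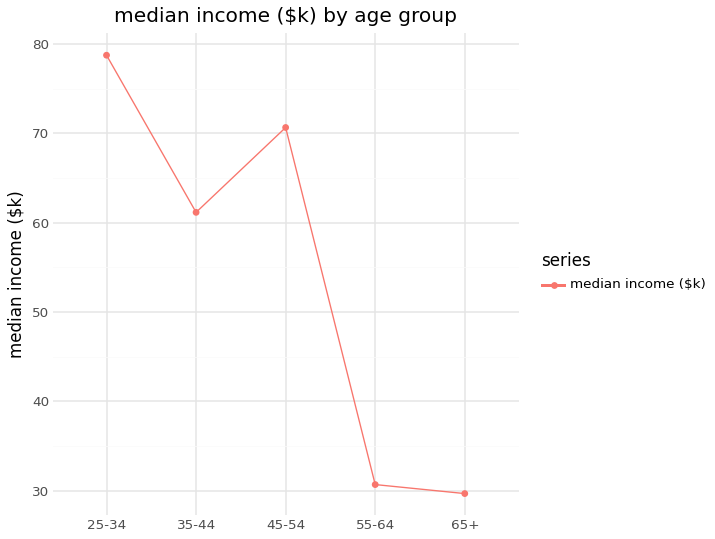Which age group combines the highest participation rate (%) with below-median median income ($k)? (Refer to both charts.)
65+

Chart 2 median median income ($k) ≈ 60; below-median age groups: 55-64, 65+. Among those, 65+ has the highest participation rate (%) (≈ 90).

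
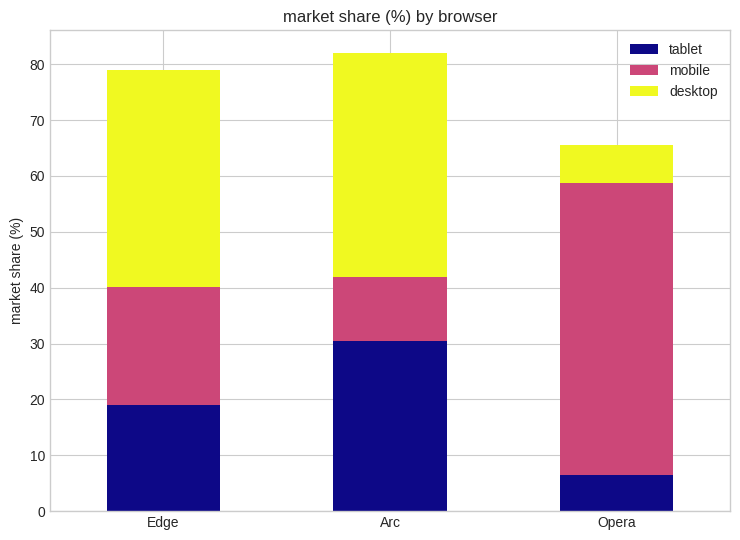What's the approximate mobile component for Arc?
≈ 10

mobile top ≈ 40, bottom ≈ 30; segment ≈ 10.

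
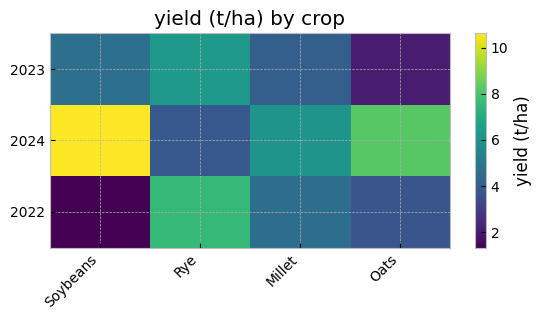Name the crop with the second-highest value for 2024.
Top 3 for 2024: Soybeans ≈ 11, Oats ≈ 8, Millet ≈ 6.

Oats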